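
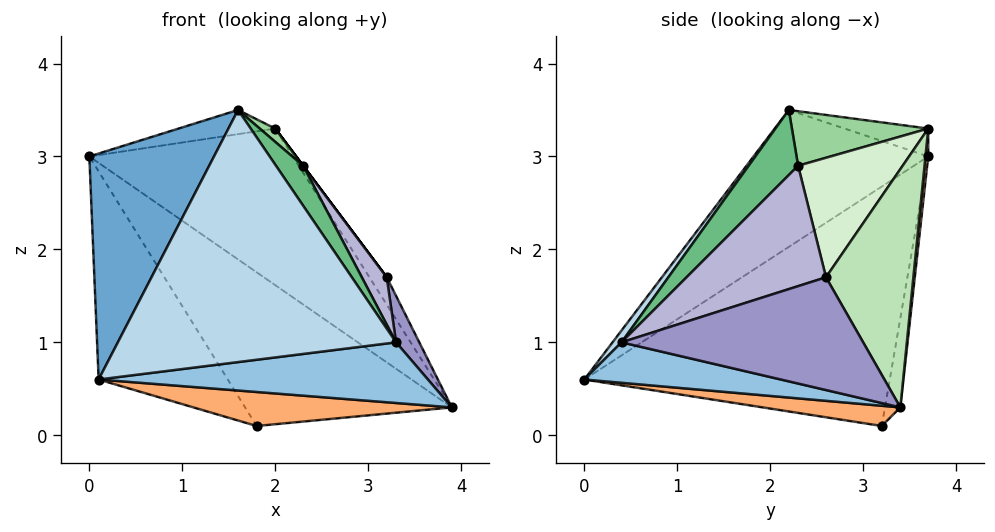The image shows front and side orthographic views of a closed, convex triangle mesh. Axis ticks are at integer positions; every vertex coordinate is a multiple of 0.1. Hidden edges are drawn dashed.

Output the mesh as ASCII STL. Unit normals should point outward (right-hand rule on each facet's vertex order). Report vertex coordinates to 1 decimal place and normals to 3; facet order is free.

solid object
 facet normal -0.617 -0.440 0.653
  outer loop
   vertex 1.6 2.2 3.5
   vertex 0.0 3.7 3.0
   vertex 0.1 0.0 0.6
  endloop
 endfacet
 facet normal 0.151 -0.253 -0.956
  outer loop
   vertex 3.3 0.4 1.0
   vertex 0.1 0.0 0.6
   vertex 3.9 3.4 0.3
  endloop
 endfacet
 facet normal 0.026 -0.803 0.596
  outer loop
   vertex 3.3 0.4 1.0
   vertex 1.6 2.2 3.5
   vertex 0.1 0.0 0.6
  endloop
 endfacet
 facet normal -0.073 0.974 -0.213
  outer loop
   vertex 1.8 3.2 0.1
   vertex 0.0 3.7 3.0
   vertex 3.9 3.4 0.3
  endloop
 endfacet
 facet normal -0.776 0.328 -0.538
  outer loop
   vertex 1.8 3.2 0.1
   vertex 0.1 0.0 0.6
   vertex 0.0 3.7 3.0
  endloop
 endfacet
 facet normal 0.113 -0.212 -0.971
  outer loop
   vertex 1.8 3.2 0.1
   vertex 3.9 3.4 0.3
   vertex 0.1 0.0 0.6
  endloop
 endfacet
 facet normal 0.014 0.996 -0.091
  outer loop
   vertex 2.0 3.7 3.3
   vertex 3.9 3.4 0.3
   vertex 0.0 3.7 3.0
  endloop
 endfacet
 facet normal -0.146 0.169 0.975
  outer loop
   vertex 2.0 3.7 3.3
   vertex 0.0 3.7 3.0
   vertex 1.6 2.2 3.5
  endloop
 endfacet
 facet normal 0.638 -0.350 0.686
  outer loop
   vertex 2.3 2.3 2.9
   vertex 1.6 2.2 3.5
   vertex 3.3 0.4 1.0
  endloop
 endfacet
 facet normal 0.655 -0.074 0.752
  outer loop
   vertex 2.3 2.3 2.9
   vertex 2.0 3.7 3.3
   vertex 1.6 2.2 3.5
  endloop
 endfacet
 facet normal 0.840 0.167 0.516
  outer loop
   vertex 3.2 2.6 1.7
   vertex 3.9 3.4 0.3
   vertex 2.0 3.7 3.3
  endloop
 endfacet
 facet normal 0.800 0.000 0.600
  outer loop
   vertex 3.2 2.6 1.7
   vertex 2.0 3.7 3.3
   vertex 2.3 2.3 2.9
  endloop
 endfacet
 facet normal 0.910 -0.088 0.405
  outer loop
   vertex 3.2 2.6 1.7
   vertex 3.3 0.4 1.0
   vertex 3.9 3.4 0.3
  endloop
 endfacet
 facet normal 0.809 -0.145 0.570
  outer loop
   vertex 3.2 2.6 1.7
   vertex 2.3 2.3 2.9
   vertex 3.3 0.4 1.0
  endloop
 endfacet
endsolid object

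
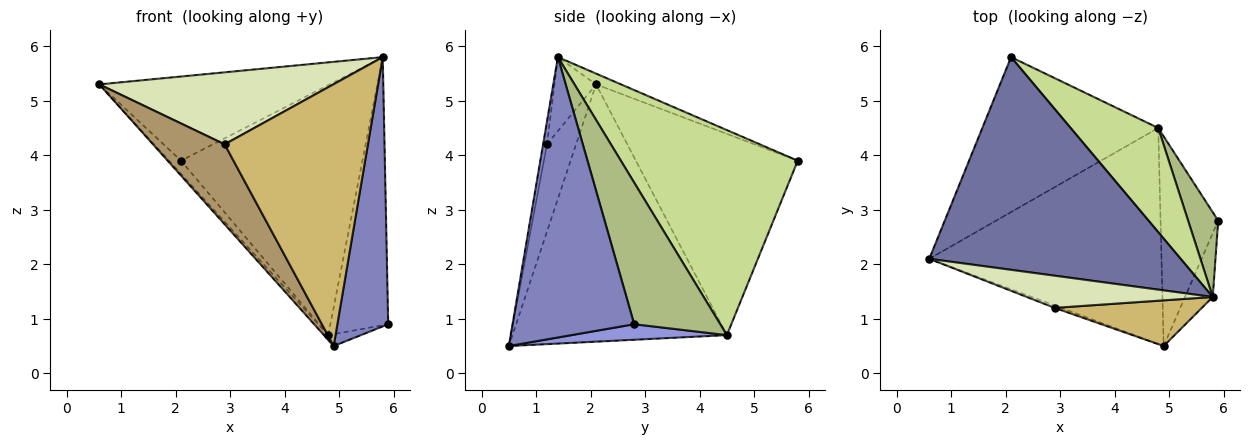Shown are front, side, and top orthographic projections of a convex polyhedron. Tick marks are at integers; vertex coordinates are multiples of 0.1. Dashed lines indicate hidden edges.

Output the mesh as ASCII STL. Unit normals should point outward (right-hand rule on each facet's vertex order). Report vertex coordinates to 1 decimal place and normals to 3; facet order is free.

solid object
 facet normal -0.040 0.368 0.929
  outer loop
   vertex 5.8 1.4 5.8
   vertex 2.1 5.8 3.9
   vertex 0.6 2.1 5.3
  endloop
 endfacet
 facet normal 0.919 -0.384 -0.091
  outer loop
   vertex 4.9 0.5 0.5
   vertex 5.9 2.8 0.9
   vertex 5.8 1.4 5.8
  endloop
 endfacet
 facet normal 0.260 0.055 -0.964
  outer loop
   vertex 4.8 4.5 0.7
   vertex 5.9 2.8 0.9
   vertex 4.9 0.5 0.5
  endloop
 endfacet
 facet normal -0.752 0.056 -0.657
  outer loop
   vertex 4.8 4.5 0.7
   vertex 0.6 2.1 5.3
   vertex 2.1 5.8 3.9
  endloop
 endfacet
 facet normal -0.742 0.015 -0.670
  outer loop
   vertex 4.8 4.5 0.7
   vertex 4.9 0.5 0.5
   vertex 0.6 2.1 5.3
  endloop
 endfacet
 facet normal 0.817 0.549 0.174
  outer loop
   vertex 4.8 4.5 0.7
   vertex 5.8 1.4 5.8
   vertex 5.9 2.8 0.9
  endloop
 endfacet
 facet normal 0.669 0.686 0.286
  outer loop
   vertex 4.8 4.5 0.7
   vertex 2.1 5.8 3.9
   vertex 5.8 1.4 5.8
  endloop
 endfacet
 facet normal -0.160 -0.901 0.403
  outer loop
   vertex 2.9 1.2 4.2
   vertex 5.8 1.4 5.8
   vertex 0.6 2.1 5.3
  endloop
 endfacet
 facet normal -0.376 -0.926 -0.028
  outer loop
   vertex 2.9 1.2 4.2
   vertex 0.6 2.1 5.3
   vertex 4.9 0.5 0.5
  endloop
 endfacet
 facet normal -0.027 -0.985 0.172
  outer loop
   vertex 2.9 1.2 4.2
   vertex 4.9 0.5 0.5
   vertex 5.8 1.4 5.8
  endloop
 endfacet
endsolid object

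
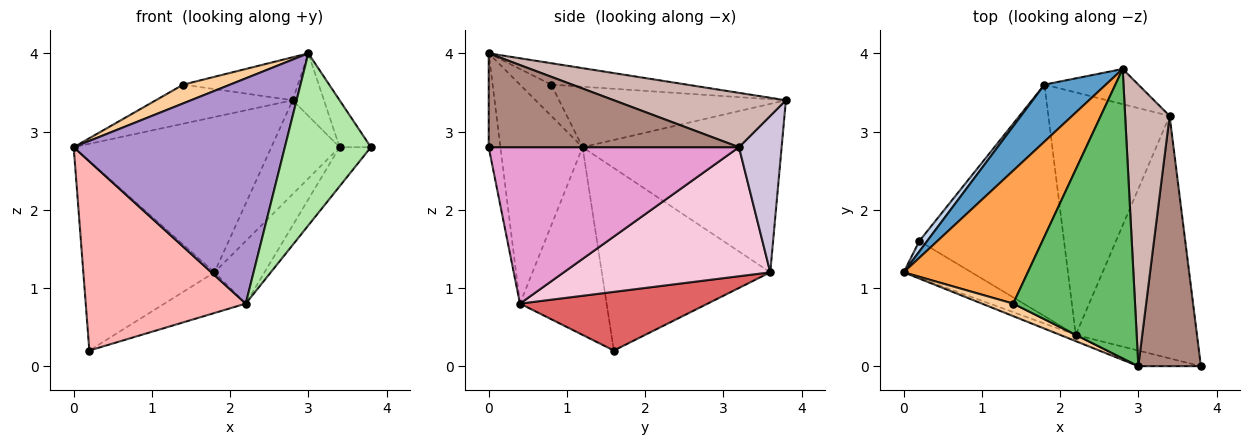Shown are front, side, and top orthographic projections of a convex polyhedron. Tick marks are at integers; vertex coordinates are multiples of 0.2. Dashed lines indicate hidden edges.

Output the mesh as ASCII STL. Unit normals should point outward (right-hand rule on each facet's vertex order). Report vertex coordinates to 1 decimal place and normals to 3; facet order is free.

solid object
 facet normal -0.687 0.682 0.250
  outer loop
   vertex 1.8 3.6 1.2
   vertex 0.0 1.2 2.8
   vertex 2.8 3.8 3.4
  endloop
 endfacet
 facet normal -0.789 0.614 0.034
  outer loop
   vertex 1.8 3.6 1.2
   vertex 0.2 1.6 0.2
   vertex 0.0 1.2 2.8
  endloop
 endfacet
 facet normal -0.424 0.256 0.869
  outer loop
   vertex 1.4 0.8 3.6
   vertex 2.8 3.8 3.4
   vertex 0.0 1.2 2.8
  endloop
 endfacet
 facet normal -0.485 -0.728 0.485
  outer loop
   vertex 1.4 0.8 3.6
   vertex 0.0 1.2 2.8
   vertex 3.0 0.0 4.0
  endloop
 endfacet
 facet normal -0.171 0.145 0.975
  outer loop
   vertex 1.4 0.8 3.6
   vertex 3.0 0.0 4.0
   vertex 2.8 3.8 3.4
  endloop
 endfacet
 facet normal -0.135 -0.987 -0.090
  outer loop
   vertex 2.2 0.4 0.8
   vertex 3.8 0.0 2.8
   vertex 3.0 0.0 4.0
  endloop
 endfacet
 facet normal 0.371 0.161 -0.915
  outer loop
   vertex 2.2 0.4 0.8
   vertex 0.2 1.6 0.2
   vertex 1.8 3.6 1.2
  endloop
 endfacet
 facet normal -0.469 -0.867 -0.169
  outer loop
   vertex 2.2 0.4 0.8
   vertex 0.0 1.2 2.8
   vertex 0.2 1.6 0.2
  endloop
 endfacet
 facet normal -0.362 -0.932 -0.026
  outer loop
   vertex 2.2 0.4 0.8
   vertex 3.0 0.0 4.0
   vertex 0.0 1.2 2.8
  endloop
 endfacet
 facet normal 0.505 0.808 -0.303
  outer loop
   vertex 3.4 3.2 2.8
   vertex 1.8 3.6 1.2
   vertex 2.8 3.8 3.4
  endloop
 endfacet
 facet normal 0.828 0.103 0.552
  outer loop
   vertex 3.4 3.2 2.8
   vertex 3.0 0.0 4.0
   vertex 3.8 0.0 2.8
  endloop
 endfacet
 facet normal 0.766 0.139 0.627
  outer loop
   vertex 3.4 3.2 2.8
   vertex 2.8 3.8 3.4
   vertex 3.0 0.0 4.0
  endloop
 endfacet
 facet normal 0.787 0.098 -0.610
  outer loop
   vertex 3.4 3.2 2.8
   vertex 3.8 0.0 2.8
   vertex 2.2 0.4 0.8
  endloop
 endfacet
 facet normal 0.718 0.174 -0.674
  outer loop
   vertex 3.4 3.2 2.8
   vertex 2.2 0.4 0.8
   vertex 1.8 3.6 1.2
  endloop
 endfacet
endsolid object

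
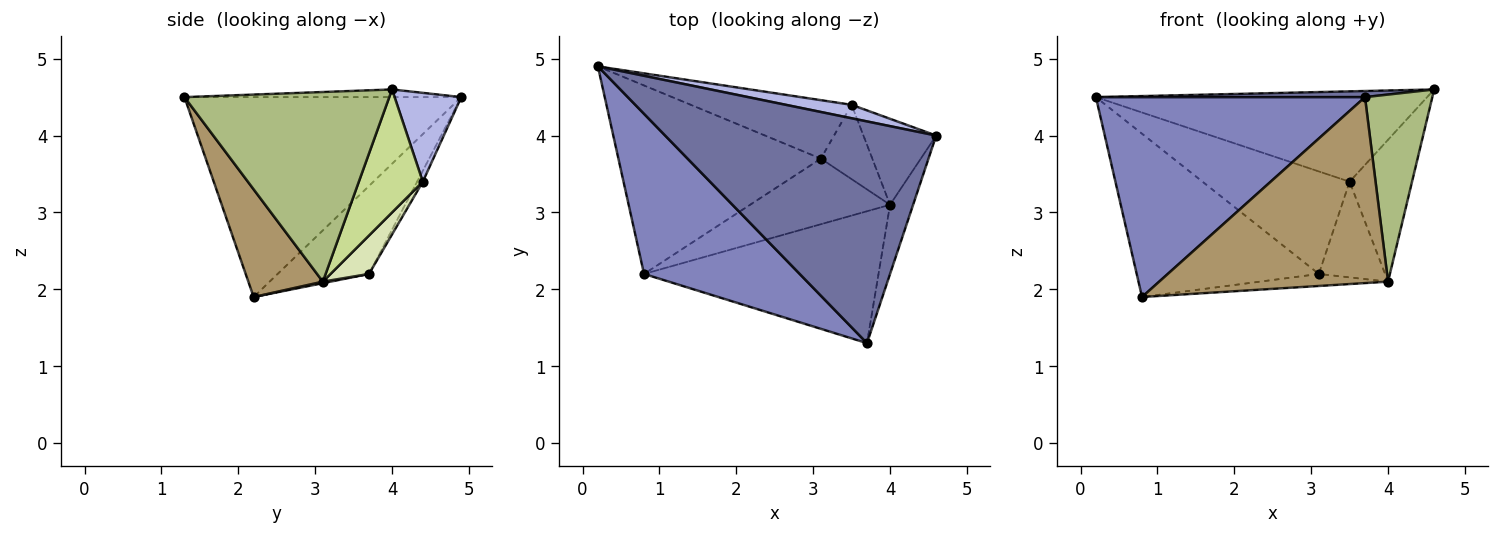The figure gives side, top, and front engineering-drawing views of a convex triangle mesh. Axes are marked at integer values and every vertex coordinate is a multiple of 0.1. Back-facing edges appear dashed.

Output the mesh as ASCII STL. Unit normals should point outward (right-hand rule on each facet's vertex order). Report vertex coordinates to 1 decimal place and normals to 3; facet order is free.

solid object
 facet normal -0.028 -0.028 0.999
  outer loop
   vertex 3.7 1.3 4.5
   vertex 4.6 4.0 4.6
   vertex 0.2 4.9 4.5
  endloop
 endfacet
 facet normal -0.626 -0.609 0.488
  outer loop
   vertex 0.8 2.2 1.9
   vertex 3.7 1.3 4.5
   vertex 0.2 4.9 4.5
  endloop
 endfacet
 facet normal -0.312 0.622 -0.718
  outer loop
   vertex 3.1 3.7 2.2
   vertex 0.8 2.2 1.9
   vertex 0.2 4.9 4.5
  endloop
 endfacet
 facet normal 0.195 0.970 0.144
  outer loop
   vertex 3.5 4.4 3.4
   vertex 0.2 4.9 4.5
   vertex 4.6 4.0 4.6
  endloop
 endfacet
 facet normal -0.034 0.868 -0.495
  outer loop
   vertex 3.5 4.4 3.4
   vertex 3.1 3.7 2.2
   vertex 0.2 4.9 4.5
  endloop
 endfacet
 facet normal 0.944 -0.310 -0.115
  outer loop
   vertex 4.0 3.1 2.1
   vertex 4.6 4.0 4.6
   vertex 3.7 1.3 4.5
  endloop
 endfacet
 facet normal 0.659 0.643 -0.390
  outer loop
   vertex 4.0 3.1 2.1
   vertex 3.5 4.4 3.4
   vertex 4.6 4.0 4.6
  endloop
 endfacet
 facet normal 0.417 0.718 -0.558
  outer loop
   vertex 4.0 3.1 2.1
   vertex 3.1 3.7 2.2
   vertex 3.5 4.4 3.4
  endloop
 endfacet
 facet normal 0.257 -0.788 -0.559
  outer loop
   vertex 4.0 3.1 2.1
   vertex 3.7 1.3 4.5
   vertex 0.8 2.2 1.9
  endloop
 endfacet
 facet normal 0.011 0.180 -0.984
  outer loop
   vertex 4.0 3.1 2.1
   vertex 0.8 2.2 1.9
   vertex 3.1 3.7 2.2
  endloop
 endfacet
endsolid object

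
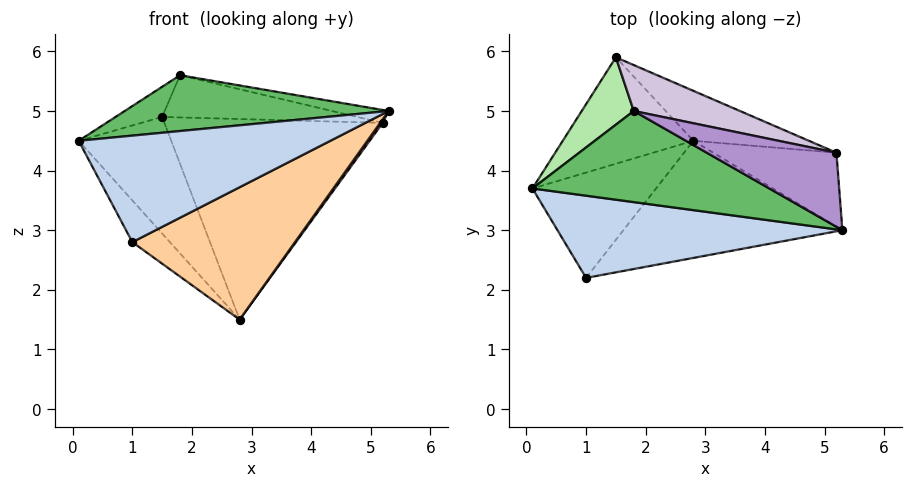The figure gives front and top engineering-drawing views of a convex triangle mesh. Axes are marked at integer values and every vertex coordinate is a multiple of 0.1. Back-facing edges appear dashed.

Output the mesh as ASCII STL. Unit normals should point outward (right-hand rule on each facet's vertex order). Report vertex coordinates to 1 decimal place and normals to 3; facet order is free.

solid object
 facet normal -0.695 0.531 -0.484
  outer loop
   vertex 2.8 4.5 1.5
   vertex 0.1 3.7 4.5
   vertex 1.5 5.9 4.9
  endloop
 endfacet
 facet normal -0.163 -0.781 0.603
  outer loop
   vertex 1.0 2.2 2.8
   vertex 5.3 3.0 5.0
   vertex 0.1 3.7 4.5
  endloop
 endfacet
 facet normal -0.752 0.243 -0.612
  outer loop
   vertex 1.0 2.2 2.8
   vertex 0.1 3.7 4.5
   vertex 2.8 4.5 1.5
  endloop
 endfacet
 facet normal 0.432 -0.676 -0.598
  outer loop
   vertex 1.0 2.2 2.8
   vertex 2.8 4.5 1.5
   vertex 5.3 3.0 5.0
  endloop
 endfacet
 facet normal -0.151 -0.516 0.843
  outer loop
   vertex 1.8 5.0 5.6
   vertex 0.1 3.7 4.5
   vertex 5.3 3.0 5.0
  endloop
 endfacet
 facet normal -0.670 0.303 0.677
  outer loop
   vertex 1.8 5.0 5.6
   vertex 1.5 5.9 4.9
   vertex 0.1 3.7 4.5
  endloop
 endfacet
 facet normal 0.808 -0.029 -0.589
  outer loop
   vertex 5.2 4.3 4.8
   vertex 5.3 3.0 5.0
   vertex 2.8 4.5 1.5
  endloop
 endfacet
 facet normal 0.382 0.897 -0.223
  outer loop
   vertex 5.2 4.3 4.8
   vertex 2.8 4.5 1.5
   vertex 1.5 5.9 4.9
  endloop
 endfacet
 facet normal 0.258 0.166 0.952
  outer loop
   vertex 5.2 4.3 4.8
   vertex 1.8 5.0 5.6
   vertex 5.3 3.0 5.0
  endloop
 endfacet
 facet normal 0.298 0.646 0.703
  outer loop
   vertex 5.2 4.3 4.8
   vertex 1.5 5.9 4.9
   vertex 1.8 5.0 5.6
  endloop
 endfacet
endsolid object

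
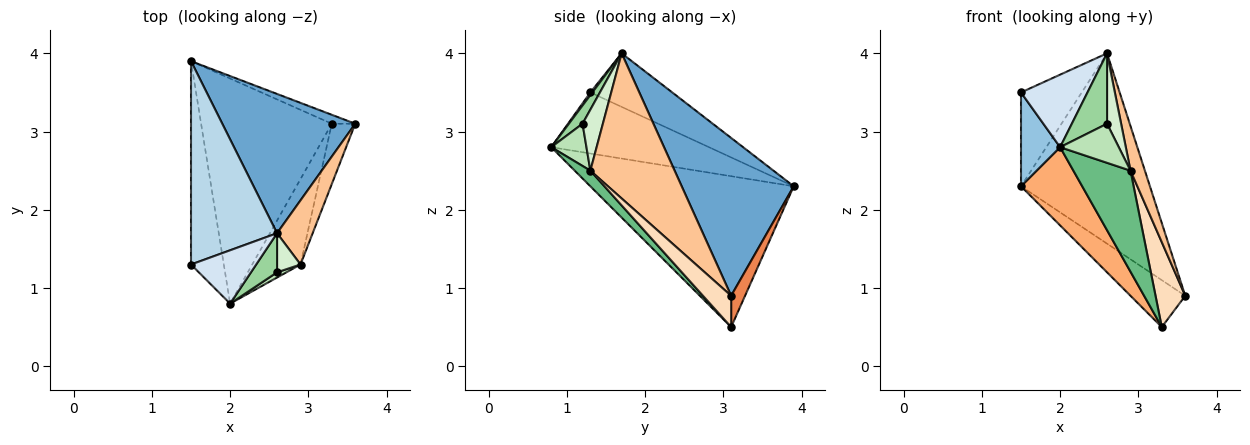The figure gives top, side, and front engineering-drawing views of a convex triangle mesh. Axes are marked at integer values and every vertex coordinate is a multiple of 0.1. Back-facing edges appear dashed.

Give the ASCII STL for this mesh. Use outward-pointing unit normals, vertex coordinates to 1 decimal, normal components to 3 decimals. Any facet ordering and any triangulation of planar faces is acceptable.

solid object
 facet normal 0.574 0.661 0.484
  outer loop
   vertex 2.6 1.7 4.0
   vertex 3.6 3.1 0.9
   vertex 1.5 3.9 2.3
  endloop
 endfacet
 facet normal -0.861 -0.213 -0.462
  outer loop
   vertex 1.5 1.3 3.5
   vertex 1.5 3.9 2.3
   vertex 2.0 0.8 2.8
  endloop
 endfacet
 facet normal -0.492 0.365 0.790
  outer loop
   vertex 1.5 1.3 3.5
   vertex 2.6 1.7 4.0
   vertex 1.5 3.9 2.3
  endloop
 endfacet
 facet normal 0.024 -0.805 0.592
  outer loop
   vertex 1.5 1.3 3.5
   vertex 2.0 0.8 2.8
   vertex 2.6 1.7 4.0
  endloop
 endfacet
 facet normal 0.242 0.953 -0.182
  outer loop
   vertex 3.3 3.1 0.5
   vertex 1.5 3.9 2.3
   vertex 3.6 3.1 0.9
  endloop
 endfacet
 facet normal -0.737 -0.222 -0.638
  outer loop
   vertex 3.3 3.1 0.5
   vertex 2.0 0.8 2.8
   vertex 1.5 3.9 2.3
  endloop
 endfacet
 facet normal 0.958 -0.164 0.235
  outer loop
   vertex 2.9 1.3 2.5
   vertex 3.6 3.1 0.9
   vertex 2.6 1.7 4.0
  endloop
 endfacet
 facet normal 0.611 -0.645 -0.458
  outer loop
   vertex 2.9 1.3 2.5
   vertex 3.3 3.1 0.5
   vertex 3.6 3.1 0.9
  endloop
 endfacet
 facet normal 0.205 -0.748 -0.632
  outer loop
   vertex 2.9 1.3 2.5
   vertex 2.0 0.8 2.8
   vertex 3.3 3.1 0.5
  endloop
 endfacet
 facet normal 0.322 -0.828 0.460
  outer loop
   vertex 2.6 1.2 3.1
   vertex 2.6 1.7 4.0
   vertex 2.0 0.8 2.8
  endloop
 endfacet
 facet normal 0.511 -0.852 0.114
  outer loop
   vertex 2.6 1.2 3.1
   vertex 2.0 0.8 2.8
   vertex 2.9 1.3 2.5
  endloop
 endfacet
 facet normal 0.784 -0.543 0.302
  outer loop
   vertex 2.6 1.2 3.1
   vertex 2.9 1.3 2.5
   vertex 2.6 1.7 4.0
  endloop
 endfacet
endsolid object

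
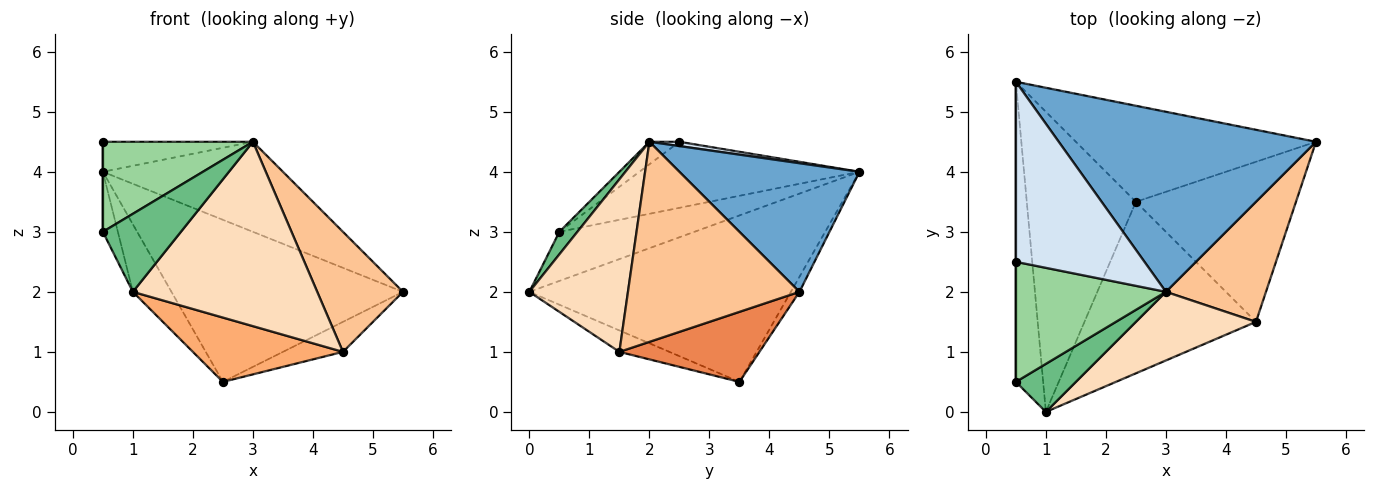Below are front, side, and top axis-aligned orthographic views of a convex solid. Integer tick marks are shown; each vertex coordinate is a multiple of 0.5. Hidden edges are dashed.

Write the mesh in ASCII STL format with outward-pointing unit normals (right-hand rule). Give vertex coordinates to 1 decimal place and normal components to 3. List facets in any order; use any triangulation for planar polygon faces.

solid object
 facet normal 0.408 0.408 0.816
  outer loop
   vertex 3.0 2.0 4.5
   vertex 5.5 4.5 2.0
   vertex 0.5 5.5 4.0
  endloop
 endfacet
 facet normal -0.032 0.860 -0.510
  outer loop
   vertex 2.5 3.5 0.5
   vertex 0.5 5.5 4.0
   vertex 5.5 4.5 2.0
  endloop
 endfacet
 facet normal -0.830 0.122 -0.544
  outer loop
   vertex 2.5 3.5 0.5
   vertex 1.0 0.0 2.0
   vertex 0.5 5.5 4.0
  endloop
 endfacet
 facet normal 0.033 0.164 0.986
  outer loop
   vertex 0.5 2.5 4.5
   vertex 3.0 2.0 4.5
   vertex 0.5 5.5 4.0
  endloop
 endfacet
 facet normal 0.395 0.169 -0.903
  outer loop
   vertex 4.5 1.5 1.0
   vertex 2.5 3.5 0.5
   vertex 5.5 4.5 2.0
  endloop
 endfacet
 facet normal -0.116 -0.349 -0.930
  outer loop
   vertex 4.5 1.5 1.0
   vertex 1.0 0.0 2.0
   vertex 2.5 3.5 0.5
  endloop
 endfacet
 facet normal 0.816 -0.408 0.408
  outer loop
   vertex 4.5 1.5 1.0
   vertex 5.5 4.5 2.0
   vertex 3.0 2.0 4.5
  endloop
 endfacet
 facet normal 0.448 -0.838 0.312
  outer loop
   vertex 4.5 1.5 1.0
   vertex 3.0 2.0 4.5
   vertex 1.0 0.0 2.0
  endloop
 endfacet
 facet normal 0.193 -0.836 0.514
  outer loop
   vertex 0.5 0.5 3.0
   vertex 1.0 0.0 2.0
   vertex 3.0 2.0 4.5
  endloop
 endfacet
 facet normal -0.119 -0.596 0.794
  outer loop
   vertex 0.5 0.5 3.0
   vertex 3.0 2.0 4.5
   vertex 0.5 2.5 4.5
  endloop
 endfacet
 facet normal -0.870 0.097 -0.483
  outer loop
   vertex 0.5 0.5 3.0
   vertex 0.5 5.5 4.0
   vertex 1.0 0.0 2.0
  endloop
 endfacet
 facet normal -1.000 0.000 0.000
  outer loop
   vertex 0.5 0.5 3.0
   vertex 0.5 2.5 4.5
   vertex 0.5 5.5 4.0
  endloop
 endfacet
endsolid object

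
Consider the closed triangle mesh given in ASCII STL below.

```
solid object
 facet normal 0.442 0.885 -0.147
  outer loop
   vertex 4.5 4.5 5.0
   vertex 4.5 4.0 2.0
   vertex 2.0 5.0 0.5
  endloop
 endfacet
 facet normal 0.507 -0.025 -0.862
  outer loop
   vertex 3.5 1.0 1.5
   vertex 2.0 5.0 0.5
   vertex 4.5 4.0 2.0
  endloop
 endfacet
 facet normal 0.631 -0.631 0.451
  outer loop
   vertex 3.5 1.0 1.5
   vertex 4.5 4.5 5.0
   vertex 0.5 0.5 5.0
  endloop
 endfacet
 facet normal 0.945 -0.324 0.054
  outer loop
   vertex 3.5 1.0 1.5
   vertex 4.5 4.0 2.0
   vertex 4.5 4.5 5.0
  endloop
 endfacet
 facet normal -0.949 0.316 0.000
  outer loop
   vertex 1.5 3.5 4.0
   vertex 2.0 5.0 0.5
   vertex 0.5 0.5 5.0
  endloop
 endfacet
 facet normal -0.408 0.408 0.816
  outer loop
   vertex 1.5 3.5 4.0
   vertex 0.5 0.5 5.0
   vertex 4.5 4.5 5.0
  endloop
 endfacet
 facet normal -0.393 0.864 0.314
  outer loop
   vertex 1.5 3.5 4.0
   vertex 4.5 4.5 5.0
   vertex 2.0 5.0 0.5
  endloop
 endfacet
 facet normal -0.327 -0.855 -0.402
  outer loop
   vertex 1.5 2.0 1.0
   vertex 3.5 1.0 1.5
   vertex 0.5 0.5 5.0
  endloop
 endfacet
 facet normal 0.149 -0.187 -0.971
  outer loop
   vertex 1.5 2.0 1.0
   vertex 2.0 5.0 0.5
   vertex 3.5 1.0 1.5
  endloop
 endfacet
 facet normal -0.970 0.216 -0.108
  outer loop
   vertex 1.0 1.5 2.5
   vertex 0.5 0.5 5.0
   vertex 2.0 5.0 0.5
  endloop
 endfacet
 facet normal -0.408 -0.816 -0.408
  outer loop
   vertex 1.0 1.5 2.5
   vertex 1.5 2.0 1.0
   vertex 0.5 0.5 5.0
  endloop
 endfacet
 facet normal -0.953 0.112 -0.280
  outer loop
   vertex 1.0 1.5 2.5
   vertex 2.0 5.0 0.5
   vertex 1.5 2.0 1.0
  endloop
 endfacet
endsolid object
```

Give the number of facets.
12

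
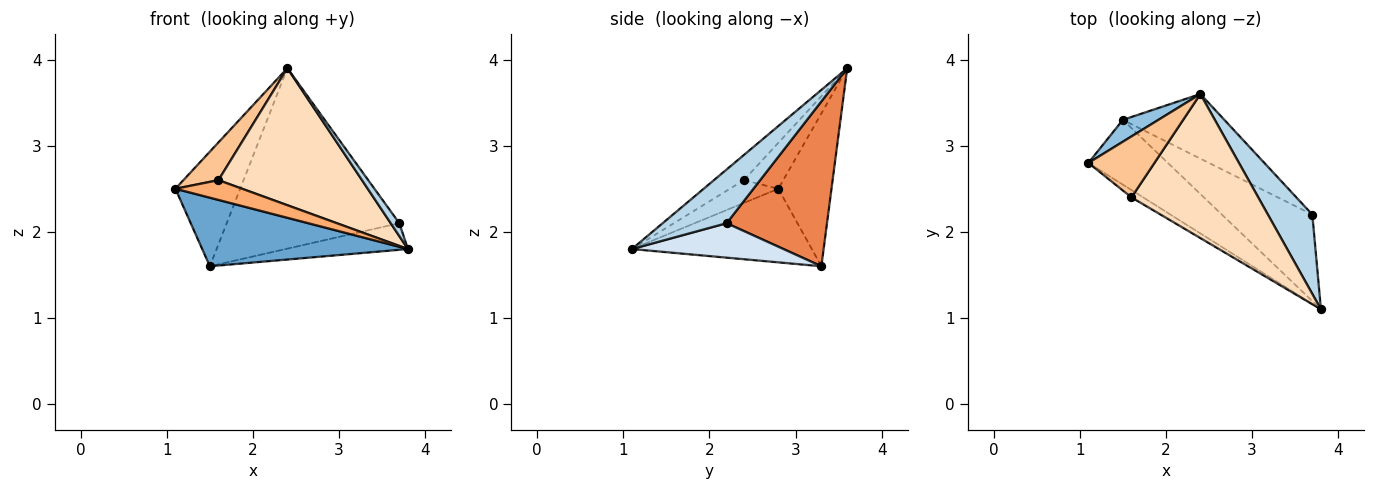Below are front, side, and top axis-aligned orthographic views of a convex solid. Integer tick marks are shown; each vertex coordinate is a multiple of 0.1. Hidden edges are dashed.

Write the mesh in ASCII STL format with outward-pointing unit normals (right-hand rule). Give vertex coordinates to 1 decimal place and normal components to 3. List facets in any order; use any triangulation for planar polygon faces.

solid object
 facet normal -0.537 -0.614 -0.579
  outer loop
   vertex 1.5 3.3 1.6
   vertex 3.8 1.1 1.8
   vertex 1.1 2.8 2.5
  endloop
 endfacet
 facet normal -0.628 0.765 0.146
  outer loop
   vertex 1.5 3.3 1.6
   vertex 1.1 2.8 2.5
   vertex 2.4 3.6 3.9
  endloop
 endfacet
 facet normal 0.767 -0.103 0.634
  outer loop
   vertex 3.7 2.2 2.1
   vertex 2.4 3.6 3.9
   vertex 3.8 1.1 1.8
  endloop
 endfacet
 facet normal 0.342 0.276 -0.898
  outer loop
   vertex 3.7 2.2 2.1
   vertex 3.8 1.1 1.8
   vertex 1.5 3.3 1.6
  endloop
 endfacet
 facet normal 0.480 0.826 -0.296
  outer loop
   vertex 3.7 2.2 2.1
   vertex 1.5 3.3 1.6
   vertex 2.4 3.6 3.9
  endloop
 endfacet
 facet normal -0.563 -0.775 -0.288
  outer loop
   vertex 1.6 2.4 2.6
   vertex 1.1 2.8 2.5
   vertex 3.8 1.1 1.8
  endloop
 endfacet
 facet normal -0.509 -0.453 0.732
  outer loop
   vertex 1.6 2.4 2.6
   vertex 2.4 3.6 3.9
   vertex 1.1 2.8 2.5
  endloop
 endfacet
 facet normal -0.142 -0.682 0.717
  outer loop
   vertex 1.6 2.4 2.6
   vertex 3.8 1.1 1.8
   vertex 2.4 3.6 3.9
  endloop
 endfacet
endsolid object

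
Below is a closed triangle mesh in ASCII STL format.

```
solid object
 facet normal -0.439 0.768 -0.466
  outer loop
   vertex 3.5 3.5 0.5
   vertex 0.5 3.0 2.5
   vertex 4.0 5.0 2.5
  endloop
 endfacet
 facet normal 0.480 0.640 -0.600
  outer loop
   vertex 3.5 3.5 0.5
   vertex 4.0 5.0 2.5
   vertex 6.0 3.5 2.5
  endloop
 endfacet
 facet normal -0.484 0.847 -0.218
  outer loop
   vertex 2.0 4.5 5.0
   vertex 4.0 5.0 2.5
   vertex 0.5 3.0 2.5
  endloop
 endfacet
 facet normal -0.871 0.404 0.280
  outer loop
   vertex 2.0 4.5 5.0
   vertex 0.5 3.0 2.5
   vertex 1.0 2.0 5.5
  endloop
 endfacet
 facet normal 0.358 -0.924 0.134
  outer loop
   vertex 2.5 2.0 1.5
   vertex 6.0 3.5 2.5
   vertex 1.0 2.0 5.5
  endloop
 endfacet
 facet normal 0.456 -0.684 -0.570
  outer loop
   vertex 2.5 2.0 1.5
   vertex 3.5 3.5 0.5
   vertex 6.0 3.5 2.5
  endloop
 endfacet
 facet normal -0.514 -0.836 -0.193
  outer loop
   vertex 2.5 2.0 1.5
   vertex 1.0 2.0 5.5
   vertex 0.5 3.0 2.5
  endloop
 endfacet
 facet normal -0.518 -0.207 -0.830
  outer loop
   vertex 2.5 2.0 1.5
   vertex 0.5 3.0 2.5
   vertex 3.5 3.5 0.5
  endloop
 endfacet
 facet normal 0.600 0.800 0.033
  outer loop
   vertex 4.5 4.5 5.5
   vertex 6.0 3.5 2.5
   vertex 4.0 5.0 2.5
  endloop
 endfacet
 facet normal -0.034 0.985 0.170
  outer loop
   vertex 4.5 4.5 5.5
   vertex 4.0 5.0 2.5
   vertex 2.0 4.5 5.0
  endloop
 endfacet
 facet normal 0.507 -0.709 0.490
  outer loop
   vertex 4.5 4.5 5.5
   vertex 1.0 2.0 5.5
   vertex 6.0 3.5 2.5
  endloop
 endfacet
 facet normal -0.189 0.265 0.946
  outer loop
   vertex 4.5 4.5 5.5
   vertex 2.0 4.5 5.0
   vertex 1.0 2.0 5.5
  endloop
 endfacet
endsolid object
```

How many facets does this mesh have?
12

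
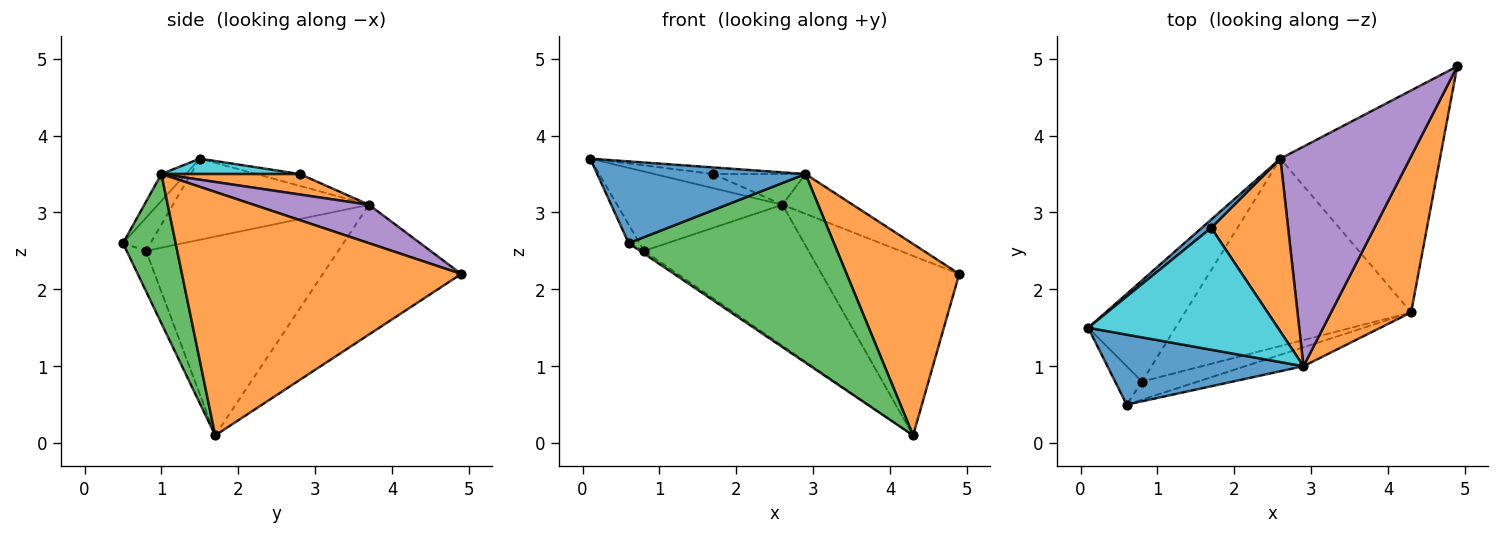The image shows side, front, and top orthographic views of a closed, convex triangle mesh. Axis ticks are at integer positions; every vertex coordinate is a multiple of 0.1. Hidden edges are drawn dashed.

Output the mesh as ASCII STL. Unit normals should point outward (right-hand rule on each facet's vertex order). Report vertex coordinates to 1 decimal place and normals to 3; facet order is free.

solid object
 facet normal -0.089 -0.757 0.648
  outer loop
   vertex 2.9 1.0 3.5
   vertex 0.1 1.5 3.7
   vertex 0.6 0.5 2.6
  endloop
 endfacet
 facet normal 0.887 -0.358 0.292
  outer loop
   vertex 2.9 1.0 3.5
   vertex 4.3 1.7 0.1
   vertex 4.9 4.9 2.2
  endloop
 endfacet
 facet normal 0.247 -0.964 -0.097
  outer loop
   vertex 2.9 1.0 3.5
   vertex 0.6 0.5 2.6
   vertex 4.3 1.7 0.1
  endloop
 endfacet
 facet normal -0.534 0.531 -0.657
  outer loop
   vertex 2.6 3.7 3.1
   vertex 4.9 4.9 2.2
   vertex 4.3 1.7 0.1
  endloop
 endfacet
 facet normal 0.280 0.171 0.945
  outer loop
   vertex 2.6 3.7 3.1
   vertex 2.9 1.0 3.5
   vertex 4.9 4.9 2.2
  endloop
 endfacet
 facet normal -0.741 0.293 -0.604
  outer loop
   vertex 0.8 0.8 2.5
   vertex 0.6 0.5 2.6
   vertex 0.1 1.5 3.7
  endloop
 endfacet
 facet normal -0.582 0.120 -0.804
  outer loop
   vertex 0.8 0.8 2.5
   vertex 4.3 1.7 0.1
   vertex 0.6 0.5 2.6
  endloop
 endfacet
 facet normal -0.591 0.498 -0.635
  outer loop
   vertex 0.8 0.8 2.5
   vertex 0.1 1.5 3.7
   vertex 2.6 3.7 3.1
  endloop
 endfacet
 facet normal -0.575 0.492 -0.654
  outer loop
   vertex 0.8 0.8 2.5
   vertex 2.6 3.7 3.1
   vertex 4.3 1.7 0.1
  endloop
 endfacet
 facet normal 0.081 0.054 0.995
  outer loop
   vertex 1.7 2.8 3.5
   vertex 0.1 1.5 3.7
   vertex 2.9 1.0 3.5
  endloop
 endfacet
 facet normal -0.538 0.727 0.427
  outer loop
   vertex 1.7 2.8 3.5
   vertex 2.6 3.7 3.1
   vertex 0.1 1.5 3.7
  endloop
 endfacet
 facet normal 0.254 0.169 0.952
  outer loop
   vertex 1.7 2.8 3.5
   vertex 2.9 1.0 3.5
   vertex 2.6 3.7 3.1
  endloop
 endfacet
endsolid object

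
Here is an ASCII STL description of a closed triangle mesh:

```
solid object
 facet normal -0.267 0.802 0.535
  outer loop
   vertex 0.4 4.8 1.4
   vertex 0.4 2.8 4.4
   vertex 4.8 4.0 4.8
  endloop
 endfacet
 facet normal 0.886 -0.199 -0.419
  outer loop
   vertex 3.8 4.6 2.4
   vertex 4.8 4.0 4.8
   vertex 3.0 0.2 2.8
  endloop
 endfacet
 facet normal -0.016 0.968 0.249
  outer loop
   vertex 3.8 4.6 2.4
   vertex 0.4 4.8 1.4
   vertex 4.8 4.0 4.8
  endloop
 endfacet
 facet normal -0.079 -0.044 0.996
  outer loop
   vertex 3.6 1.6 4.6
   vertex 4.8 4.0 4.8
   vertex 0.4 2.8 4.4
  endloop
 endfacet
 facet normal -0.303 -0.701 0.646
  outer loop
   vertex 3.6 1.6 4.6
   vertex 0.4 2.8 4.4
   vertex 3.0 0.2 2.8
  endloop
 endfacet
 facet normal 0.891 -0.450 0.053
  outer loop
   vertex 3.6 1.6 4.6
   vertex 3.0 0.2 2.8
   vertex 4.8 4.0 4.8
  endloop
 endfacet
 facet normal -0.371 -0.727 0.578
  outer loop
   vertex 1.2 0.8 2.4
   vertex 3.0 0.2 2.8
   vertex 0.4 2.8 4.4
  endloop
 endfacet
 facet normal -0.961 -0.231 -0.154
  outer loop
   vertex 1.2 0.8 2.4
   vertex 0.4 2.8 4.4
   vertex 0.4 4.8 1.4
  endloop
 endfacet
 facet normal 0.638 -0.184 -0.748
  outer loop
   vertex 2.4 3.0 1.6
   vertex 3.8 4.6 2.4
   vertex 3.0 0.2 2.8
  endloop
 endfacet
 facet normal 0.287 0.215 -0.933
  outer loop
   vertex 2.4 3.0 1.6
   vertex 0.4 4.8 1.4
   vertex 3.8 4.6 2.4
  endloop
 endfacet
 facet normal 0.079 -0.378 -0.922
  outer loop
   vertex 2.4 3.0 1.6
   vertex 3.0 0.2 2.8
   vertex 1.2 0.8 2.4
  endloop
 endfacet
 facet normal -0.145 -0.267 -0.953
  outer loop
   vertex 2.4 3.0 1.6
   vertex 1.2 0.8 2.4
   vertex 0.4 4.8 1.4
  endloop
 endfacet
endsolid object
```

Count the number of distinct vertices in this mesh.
8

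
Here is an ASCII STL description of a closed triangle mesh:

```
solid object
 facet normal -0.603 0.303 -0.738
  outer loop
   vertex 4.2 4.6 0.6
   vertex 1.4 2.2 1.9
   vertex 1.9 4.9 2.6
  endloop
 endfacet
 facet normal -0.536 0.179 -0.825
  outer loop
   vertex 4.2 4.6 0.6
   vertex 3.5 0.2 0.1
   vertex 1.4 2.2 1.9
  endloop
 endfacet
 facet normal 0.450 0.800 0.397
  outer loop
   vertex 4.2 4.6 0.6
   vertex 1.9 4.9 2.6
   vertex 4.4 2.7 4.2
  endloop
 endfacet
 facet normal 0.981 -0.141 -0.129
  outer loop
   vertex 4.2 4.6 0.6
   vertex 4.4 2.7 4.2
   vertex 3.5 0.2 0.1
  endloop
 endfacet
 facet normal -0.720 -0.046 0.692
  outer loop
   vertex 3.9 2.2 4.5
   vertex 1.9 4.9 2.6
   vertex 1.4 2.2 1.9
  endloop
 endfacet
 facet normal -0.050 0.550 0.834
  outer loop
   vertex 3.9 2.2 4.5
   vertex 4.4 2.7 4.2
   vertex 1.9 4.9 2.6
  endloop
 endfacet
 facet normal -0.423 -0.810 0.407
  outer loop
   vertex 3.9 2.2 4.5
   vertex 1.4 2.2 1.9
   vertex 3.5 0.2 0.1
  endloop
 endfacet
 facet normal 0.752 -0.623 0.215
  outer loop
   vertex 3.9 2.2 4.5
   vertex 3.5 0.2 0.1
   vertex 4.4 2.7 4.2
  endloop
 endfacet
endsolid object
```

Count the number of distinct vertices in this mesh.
6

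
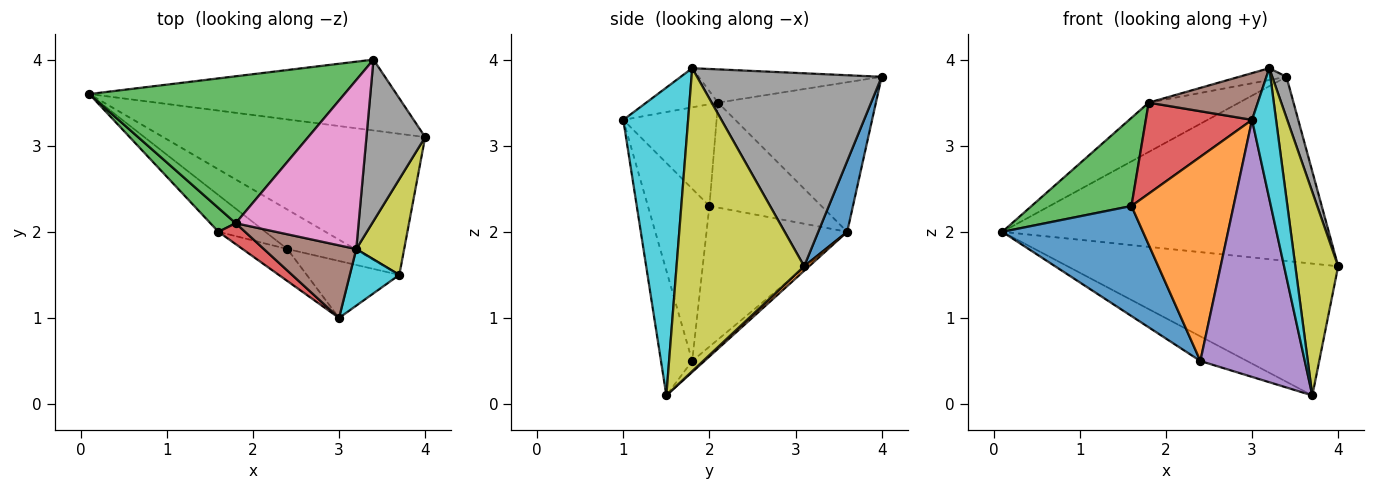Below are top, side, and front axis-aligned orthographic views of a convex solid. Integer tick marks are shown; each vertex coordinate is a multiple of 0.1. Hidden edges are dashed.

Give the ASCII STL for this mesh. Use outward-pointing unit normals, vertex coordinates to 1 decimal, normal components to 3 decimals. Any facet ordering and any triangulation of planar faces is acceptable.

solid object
 facet normal 0.083 0.930 -0.358
  outer loop
   vertex 3.4 4.0 3.8
   vertex 4.0 3.1 1.6
   vertex 0.1 3.6 2.0
  endloop
 endfacet
 facet normal 0.013 0.683 -0.731
  outer loop
   vertex 3.7 1.5 0.1
   vertex 0.1 3.6 2.0
   vertex 4.0 3.1 1.6
  endloop
 endfacet
 facet normal -0.486 0.278 0.829
  outer loop
   vertex 1.8 2.1 3.5
   vertex 3.4 4.0 3.8
   vertex 0.1 3.6 2.0
  endloop
 endfacet
 facet normal -0.137 0.525 -0.840
  outer loop
   vertex 2.4 1.8 0.5
   vertex 0.1 3.6 2.0
   vertex 3.7 1.5 0.1
  endloop
 endfacet
 facet normal -0.280 -0.937 -0.208
  outer loop
   vertex 2.4 1.8 0.5
   vertex 3.7 1.5 0.1
   vertex 3.0 1.0 3.3
  endloop
 endfacet
 facet normal -0.336 -0.510 0.792
  outer loop
   vertex 3.2 1.8 3.9
   vertex 1.8 2.1 3.5
   vertex 3.0 1.0 3.3
  endloop
 endfacet
 facet normal -0.261 0.067 0.963
  outer loop
   vertex 3.2 1.8 3.9
   vertex 3.4 4.0 3.8
   vertex 1.8 2.1 3.5
  endloop
 endfacet
 facet normal 0.954 -0.074 0.290
  outer loop
   vertex 3.2 1.8 3.9
   vertex 4.0 3.1 1.6
   vertex 3.4 4.0 3.8
  endloop
 endfacet
 facet normal 0.938 -0.315 0.148
  outer loop
   vertex 3.2 1.8 3.9
   vertex 3.7 1.5 0.1
   vertex 4.0 3.1 1.6
  endloop
 endfacet
 facet normal 0.927 -0.344 0.149
  outer loop
   vertex 3.2 1.8 3.9
   vertex 3.0 1.0 3.3
   vertex 3.7 1.5 0.1
  endloop
 endfacet
 facet normal -0.688 -0.688 -0.229
  outer loop
   vertex 1.6 2.0 2.3
   vertex 0.1 3.6 2.0
   vertex 2.4 1.8 0.5
  endloop
 endfacet
 facet normal -0.511 -0.849 -0.133
  outer loop
   vertex 1.6 2.0 2.3
   vertex 2.4 1.8 0.5
   vertex 3.0 1.0 3.3
  endloop
 endfacet
 facet normal -0.734 -0.655 0.177
  outer loop
   vertex 1.6 2.0 2.3
   vertex 1.8 2.1 3.5
   vertex 0.1 3.6 2.0
  endloop
 endfacet
 facet normal -0.650 -0.740 0.170
  outer loop
   vertex 1.6 2.0 2.3
   vertex 3.0 1.0 3.3
   vertex 1.8 2.1 3.5
  endloop
 endfacet
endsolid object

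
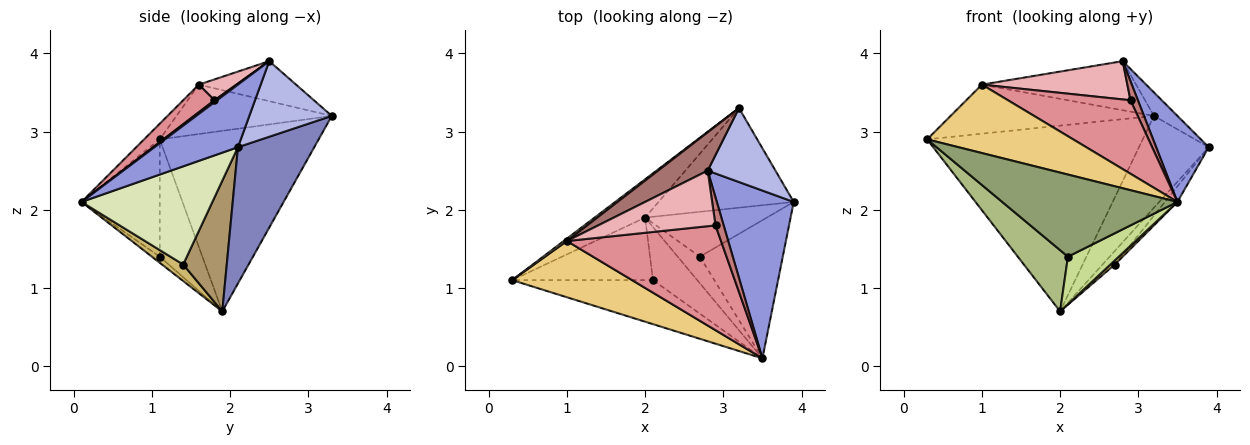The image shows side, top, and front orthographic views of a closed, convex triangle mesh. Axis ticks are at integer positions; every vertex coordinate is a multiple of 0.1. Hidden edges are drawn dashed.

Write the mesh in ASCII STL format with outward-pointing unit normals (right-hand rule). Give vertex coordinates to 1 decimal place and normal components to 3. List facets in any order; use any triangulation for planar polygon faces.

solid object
 facet normal -0.585 0.794 -0.164
  outer loop
   vertex 3.2 3.3 3.2
   vertex 2.0 1.9 0.7
   vertex 0.3 1.1 2.9
  endloop
 endfacet
 facet normal 0.596 0.544 -0.591
  outer loop
   vertex 3.2 3.3 3.2
   vertex 3.9 2.1 2.8
   vertex 2.0 1.9 0.7
  endloop
 endfacet
 facet normal 0.586 -0.370 0.721
  outer loop
   vertex 2.8 2.5 3.9
   vertex 3.5 0.1 2.1
   vertex 3.9 2.1 2.8
  endloop
 endfacet
 facet normal 0.728 0.207 0.653
  outer loop
   vertex 2.8 2.5 3.9
   vertex 3.9 2.1 2.8
   vertex 3.2 3.3 3.2
  endloop
 endfacet
 facet normal -0.366 -0.820 -0.439
  outer loop
   vertex 2.1 1.1 1.4
   vertex 3.5 0.1 2.1
   vertex 0.3 1.1 2.9
  endloop
 endfacet
 facet normal -0.512 -0.601 -0.614
  outer loop
   vertex 2.1 1.1 1.4
   vertex 0.3 1.1 2.9
   vertex 2.0 1.9 0.7
  endloop
 endfacet
 facet normal -0.102 -0.662 -0.742
  outer loop
   vertex 2.1 1.1 1.4
   vertex 2.0 1.9 0.7
   vertex 3.5 0.1 2.1
  endloop
 endfacet
 facet normal 0.762 0.073 -0.644
  outer loop
   vertex 2.7 1.4 1.3
   vertex 3.9 2.1 2.8
   vertex 3.5 0.1 2.1
  endloop
 endfacet
 facet normal 0.717 0.202 -0.668
  outer loop
   vertex 2.7 1.4 1.3
   vertex 2.0 1.9 0.7
   vertex 3.9 2.1 2.8
  endloop
 endfacet
 facet normal 0.593 -0.125 -0.796
  outer loop
   vertex 2.7 1.4 1.3
   vertex 3.5 0.1 2.1
   vertex 2.0 1.9 0.7
  endloop
 endfacet
 facet normal -0.083 -0.770 0.633
  outer loop
   vertex 1.0 1.6 3.6
   vertex 0.3 1.1 2.9
   vertex 3.5 0.1 2.1
  endloop
 endfacet
 facet normal -0.606 0.794 0.039
  outer loop
   vertex 1.0 1.6 3.6
   vertex 3.2 3.3 3.2
   vertex 0.3 1.1 2.9
  endloop
 endfacet
 facet normal -0.445 0.705 0.552
  outer loop
   vertex 1.0 1.6 3.6
   vertex 2.8 2.5 3.9
   vertex 3.2 3.3 3.2
  endloop
 endfacet
 facet normal 0.195 -0.552 0.811
  outer loop
   vertex 2.9 1.8 3.4
   vertex 3.5 0.1 2.1
   vertex 2.8 2.5 3.9
  endloop
 endfacet
 facet normal 0.145 -0.568 0.810
  outer loop
   vertex 2.9 1.8 3.4
   vertex 1.0 1.6 3.6
   vertex 3.5 0.1 2.1
  endloop
 endfacet
 facet normal 0.145 -0.561 0.815
  outer loop
   vertex 2.9 1.8 3.4
   vertex 2.8 2.5 3.9
   vertex 1.0 1.6 3.6
  endloop
 endfacet
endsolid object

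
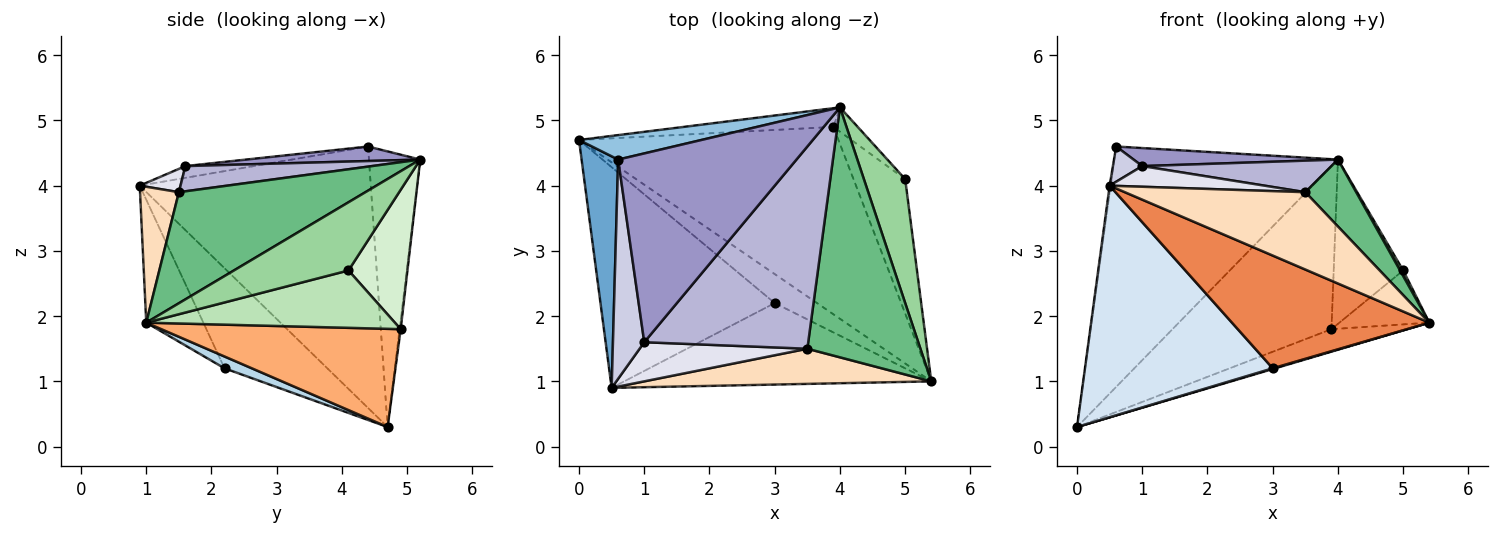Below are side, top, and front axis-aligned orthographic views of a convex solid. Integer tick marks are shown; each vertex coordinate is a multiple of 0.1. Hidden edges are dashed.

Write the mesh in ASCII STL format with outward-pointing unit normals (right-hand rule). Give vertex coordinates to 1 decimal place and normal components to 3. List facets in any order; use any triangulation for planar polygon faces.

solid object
 facet normal -0.990 0.005 0.139
  outer loop
   vertex 0.6 4.4 4.6
   vertex 0.0 4.7 0.3
   vertex 0.5 0.9 4.0
  endloop
 endfacet
 facet normal -0.222 0.970 0.099
  outer loop
   vertex 0.6 4.4 4.6
   vertex 4.0 5.2 4.4
   vertex 0.0 4.7 0.3
  endloop
 endfacet
 facet normal 0.269 -0.024 -0.963
  outer loop
   vertex 3.0 2.2 1.2
   vertex 0.0 4.7 0.3
   vertex 5.4 1.0 1.9
  endloop
 endfacet
 facet normal -0.368 -0.673 -0.641
  outer loop
   vertex 3.0 2.2 1.2
   vertex 0.5 0.9 4.0
   vertex 0.0 4.7 0.3
  endloop
 endfacet
 facet normal -0.228 -0.789 -0.570
  outer loop
   vertex 3.0 2.2 1.2
   vertex 5.4 1.0 1.9
   vertex 0.5 0.9 4.0
  endloop
 endfacet
 facet normal 0.352 0.111 -0.929
  outer loop
   vertex 3.9 4.9 1.8
   vertex 5.4 1.0 1.9
   vertex 0.0 4.7 0.3
  endloop
 endfacet
 facet normal -0.007 0.993 -0.114
  outer loop
   vertex 3.9 4.9 1.8
   vertex 0.0 4.7 0.3
   vertex 4.0 5.2 4.4
  endloop
 endfacet
 facet normal 0.192 -0.893 0.406
  outer loop
   vertex 3.5 1.5 3.9
   vertex 0.5 0.9 4.0
   vertex 5.4 1.0 1.9
  endloop
 endfacet
 facet normal 0.688 -0.188 0.701
  outer loop
   vertex 3.5 1.5 3.9
   vertex 5.4 1.0 1.9
   vertex 4.0 5.2 4.4
  endloop
 endfacet
 facet normal 0.855 -0.023 0.518
  outer loop
   vertex 5.0 4.1 2.7
   vertex 4.0 5.2 4.4
   vertex 5.4 1.0 1.9
  endloop
 endfacet
 facet normal 0.718 0.259 -0.646
  outer loop
   vertex 5.0 4.1 2.7
   vertex 5.4 1.0 1.9
   vertex 3.9 4.9 1.8
  endloop
 endfacet
 facet normal 0.643 0.758 -0.112
  outer loop
   vertex 5.0 4.1 2.7
   vertex 3.9 4.9 1.8
   vertex 4.0 5.2 4.4
  endloop
 endfacet
 facet normal 0.081 -0.095 0.992
  outer loop
   vertex 1.0 1.6 4.3
   vertex 4.0 5.2 4.4
   vertex 0.6 4.4 4.6
  endloop
 endfacet
 facet normal 0.150 -0.152 0.977
  outer loop
   vertex 1.0 1.6 4.3
   vertex 3.5 1.5 3.9
   vertex 4.0 5.2 4.4
  endloop
 endfacet
 facet normal -0.347 -0.149 0.926
  outer loop
   vertex 1.0 1.6 4.3
   vertex 0.6 4.4 4.6
   vertex 0.5 0.9 4.0
  endloop
 endfacet
 facet normal 0.122 -0.463 0.878
  outer loop
   vertex 1.0 1.6 4.3
   vertex 0.5 0.9 4.0
   vertex 3.5 1.5 3.9
  endloop
 endfacet
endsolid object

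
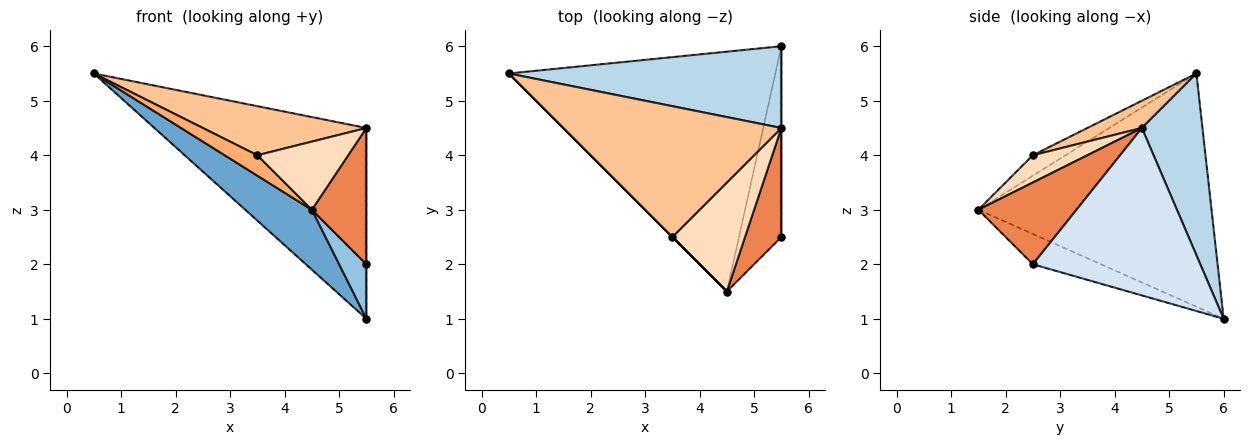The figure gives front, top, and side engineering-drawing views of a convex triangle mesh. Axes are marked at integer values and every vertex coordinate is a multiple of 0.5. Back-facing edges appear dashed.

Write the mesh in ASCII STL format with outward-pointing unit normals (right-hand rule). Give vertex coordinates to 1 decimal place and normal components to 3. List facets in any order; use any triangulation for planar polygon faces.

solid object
 facet normal -0.647 -0.185 -0.740
  outer loop
   vertex 4.5 1.5 3.0
   vertex 0.5 5.5 5.5
   vertex 5.5 6.0 1.0
  endloop
 endfacet
 facet normal -0.566 -0.226 -0.793
  outer loop
   vertex 4.5 1.5 3.0
   vertex 5.5 6.0 1.0
   vertex 5.5 2.5 2.0
  endloop
 endfacet
 facet normal 0.254 0.889 0.381
  outer loop
   vertex 5.5 4.5 4.5
   vertex 5.5 6.0 1.0
   vertex 0.5 5.5 5.5
  endloop
 endfacet
 facet normal 1.000 0.000 0.000
  outer loop
   vertex 5.5 4.5 4.5
   vertex 5.5 2.5 2.0
   vertex 5.5 6.0 1.0
  endloop
 endfacet
 facet normal 0.815 -0.453 0.362
  outer loop
   vertex 5.5 4.5 4.5
   vertex 4.5 1.5 3.0
   vertex 5.5 2.5 2.0
  endloop
 endfacet
 facet normal -0.707 -0.707 0.000
  outer loop
   vertex 3.5 2.5 4.0
   vertex 0.5 5.5 5.5
   vertex 4.5 1.5 3.0
  endloop
 endfacet
 facet normal 0.116 -0.349 0.930
  outer loop
   vertex 3.5 2.5 4.0
   vertex 5.5 4.5 4.5
   vertex 0.5 5.5 5.5
  endloop
 endfacet
 facet normal 0.303 -0.505 0.808
  outer loop
   vertex 3.5 2.5 4.0
   vertex 4.5 1.5 3.0
   vertex 5.5 4.5 4.5
  endloop
 endfacet
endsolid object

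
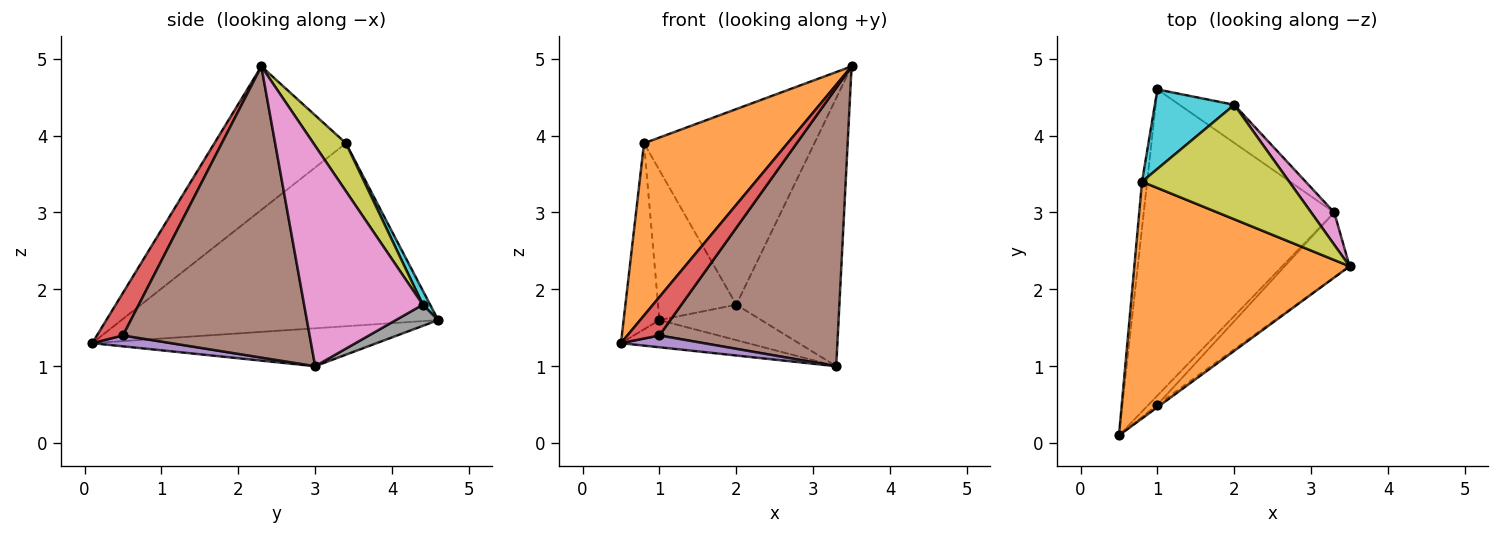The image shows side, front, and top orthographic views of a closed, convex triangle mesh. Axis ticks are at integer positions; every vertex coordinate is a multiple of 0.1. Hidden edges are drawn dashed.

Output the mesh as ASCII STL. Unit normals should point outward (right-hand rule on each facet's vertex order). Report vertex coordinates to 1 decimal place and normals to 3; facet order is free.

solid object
 facet normal -0.195 0.087 -0.977
  outer loop
   vertex 3.3 3.0 1.0
   vertex 0.5 0.1 1.3
   vertex 1.0 4.6 1.6
  endloop
 endfacet
 facet normal -0.475 -0.518 0.712
  outer loop
   vertex 0.8 3.4 3.9
   vertex 0.5 0.1 1.3
   vertex 3.5 2.3 4.9
  endloop
 endfacet
 facet normal -0.993 0.112 -0.028
  outer loop
   vertex 0.8 3.4 3.9
   vertex 1.0 4.6 1.6
   vertex 0.5 0.1 1.3
  endloop
 endfacet
 facet normal 0.630 -0.775 -0.052
  outer loop
   vertex 1.0 0.5 1.4
   vertex 3.5 2.3 4.9
   vertex 0.5 0.1 1.3
  endloop
 endfacet
 facet normal 0.603 -0.633 -0.486
  outer loop
   vertex 1.0 0.5 1.4
   vertex 0.5 0.1 1.3
   vertex 3.3 3.0 1.0
  endloop
 endfacet
 facet normal 0.714 -0.682 -0.159
  outer loop
   vertex 1.0 0.5 1.4
   vertex 3.3 3.0 1.0
   vertex 3.5 2.3 4.9
  endloop
 endfacet
 facet normal 0.753 0.654 0.079
  outer loop
   vertex 2.0 4.4 1.8
   vertex 3.5 2.3 4.9
   vertex 3.3 3.0 1.0
  endloop
 endfacet
 facet normal 0.272 0.655 -0.705
  outer loop
   vertex 2.0 4.4 1.8
   vertex 3.3 3.0 1.0
   vertex 1.0 4.6 1.6
  endloop
 endfacet
 facet normal 0.162 0.852 0.498
  outer loop
   vertex 2.0 4.4 1.8
   vertex 0.8 3.4 3.9
   vertex 3.5 2.3 4.9
  endloop
 endfacet
 facet normal 0.083 0.881 0.467
  outer loop
   vertex 2.0 4.4 1.8
   vertex 1.0 4.6 1.6
   vertex 0.8 3.4 3.9
  endloop
 endfacet
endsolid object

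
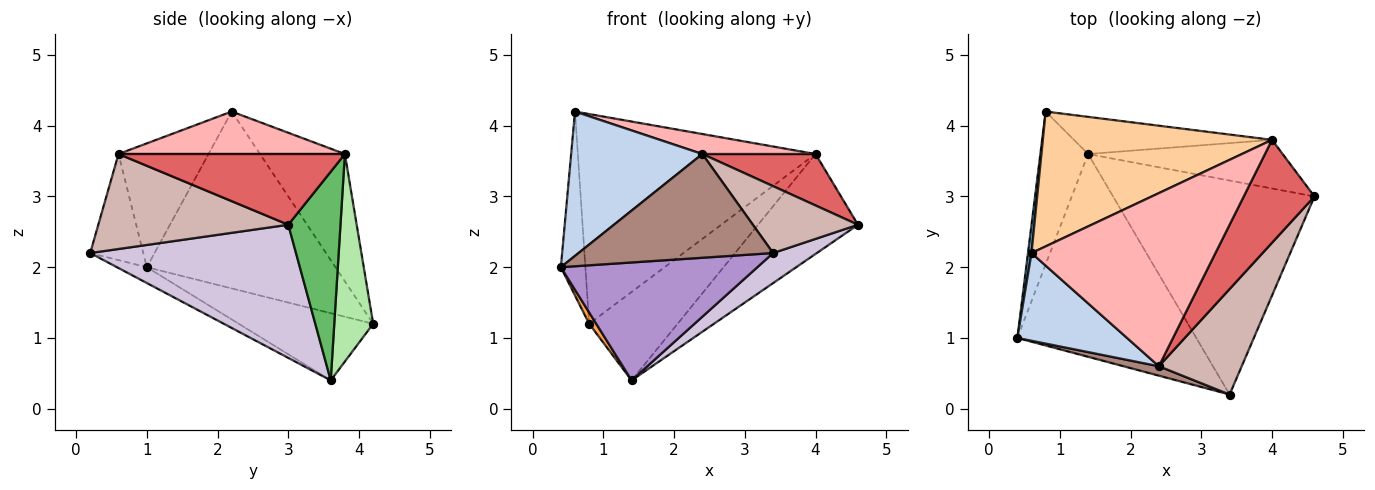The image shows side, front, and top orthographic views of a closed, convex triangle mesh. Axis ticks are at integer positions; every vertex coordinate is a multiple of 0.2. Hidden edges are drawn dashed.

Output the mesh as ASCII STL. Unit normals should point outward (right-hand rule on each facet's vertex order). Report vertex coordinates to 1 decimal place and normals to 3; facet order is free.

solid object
 facet normal -0.991 0.129 0.020
  outer loop
   vertex 0.6 2.2 4.2
   vertex 0.8 4.2 1.2
   vertex 0.4 1.0 2.0
  endloop
 endfacet
 facet normal -0.506 -0.737 0.448
  outer loop
   vertex 2.4 0.6 3.6
   vertex 0.6 2.2 4.2
   vertex 0.4 1.0 2.0
  endloop
 endfacet
 facet normal -0.814 -0.043 -0.579
  outer loop
   vertex 1.4 3.6 0.4
   vertex 0.4 1.0 2.0
   vertex 0.8 4.2 1.2
  endloop
 endfacet
 facet normal -0.288 0.806 0.518
  outer loop
   vertex 4.0 3.8 3.6
   vertex 0.8 4.2 1.2
   vertex 0.6 2.2 4.2
  endloop
 endfacet
 facet normal 0.425 0.814 -0.396
  outer loop
   vertex 4.0 3.8 3.6
   vertex 4.6 3.0 2.6
   vertex 1.4 3.6 0.4
  endloop
 endfacet
 facet normal 0.376 0.854 -0.359
  outer loop
   vertex 4.0 3.8 3.6
   vertex 1.4 3.6 0.4
   vertex 0.8 4.2 1.2
  endloop
 endfacet
 facet normal 0.667 -0.333 0.667
  outer loop
   vertex 4.0 3.8 3.6
   vertex 2.4 0.6 3.6
   vertex 4.6 3.0 2.6
  endloop
 endfacet
 facet normal 0.223 -0.112 0.968
  outer loop
   vertex 4.0 3.8 3.6
   vertex 0.6 2.2 4.2
   vertex 2.4 0.6 3.6
  endloop
 endfacet
 facet normal -0.076 -0.501 -0.862
  outer loop
   vertex 3.4 0.2 2.2
   vertex 0.4 1.0 2.0
   vertex 1.4 3.6 0.4
  endloop
 endfacet
 facet normal 0.548 -0.116 -0.828
  outer loop
   vertex 3.4 0.2 2.2
   vertex 1.4 3.6 0.4
   vertex 4.6 3.0 2.6
  endloop
 endfacet
 facet normal -0.262 -0.961 0.087
  outer loop
   vertex 3.4 0.2 2.2
   vertex 2.4 0.6 3.6
   vertex 0.4 1.0 2.0
  endloop
 endfacet
 facet normal 0.696 -0.385 0.607
  outer loop
   vertex 3.4 0.2 2.2
   vertex 4.6 3.0 2.6
   vertex 2.4 0.6 3.6
  endloop
 endfacet
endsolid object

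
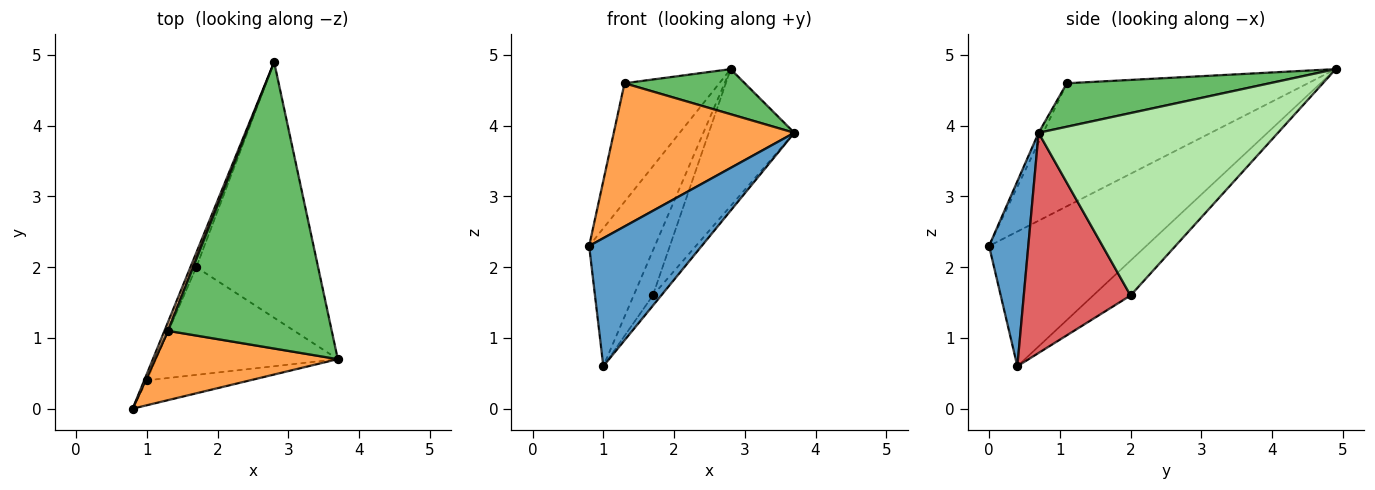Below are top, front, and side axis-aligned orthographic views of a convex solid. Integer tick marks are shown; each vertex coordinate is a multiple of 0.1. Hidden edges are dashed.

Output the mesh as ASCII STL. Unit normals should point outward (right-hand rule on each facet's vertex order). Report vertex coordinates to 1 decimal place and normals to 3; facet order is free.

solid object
 facet normal 0.324 -0.929 -0.180
  outer loop
   vertex 1.0 0.4 0.6
   vertex 3.7 0.7 3.9
   vertex 0.8 0.0 2.3
  endloop
 endfacet
 facet normal -0.922 0.386 -0.018
  outer loop
   vertex 1.0 0.4 0.6
   vertex 0.8 0.0 2.3
   vertex 2.8 4.9 4.8
  endloop
 endfacet
 facet normal -0.023 -0.900 0.435
  outer loop
   vertex 1.3 1.1 4.6
   vertex 0.8 0.0 2.3
   vertex 3.7 0.7 3.9
  endloop
 endfacet
 facet normal -0.930 0.366 0.027
  outer loop
   vertex 1.3 1.1 4.6
   vertex 2.8 4.9 4.8
   vertex 0.8 0.0 2.3
  endloop
 endfacet
 facet normal 0.254 -0.150 0.956
  outer loop
   vertex 1.3 1.1 4.6
   vertex 3.7 0.7 3.9
   vertex 2.8 4.9 4.8
  endloop
 endfacet
 facet normal 0.797 0.285 -0.532
  outer loop
   vertex 1.7 2.0 1.6
   vertex 2.8 4.9 4.8
   vertex 3.7 0.7 3.9
  endloop
 endfacet
 facet normal 0.770 0.060 -0.635
  outer loop
   vertex 1.7 2.0 1.6
   vertex 3.7 0.7 3.9
   vertex 1.0 0.4 0.6
  endloop
 endfacet
 facet normal -0.884 0.454 -0.108
  outer loop
   vertex 1.7 2.0 1.6
   vertex 1.0 0.4 0.6
   vertex 2.8 4.9 4.8
  endloop
 endfacet
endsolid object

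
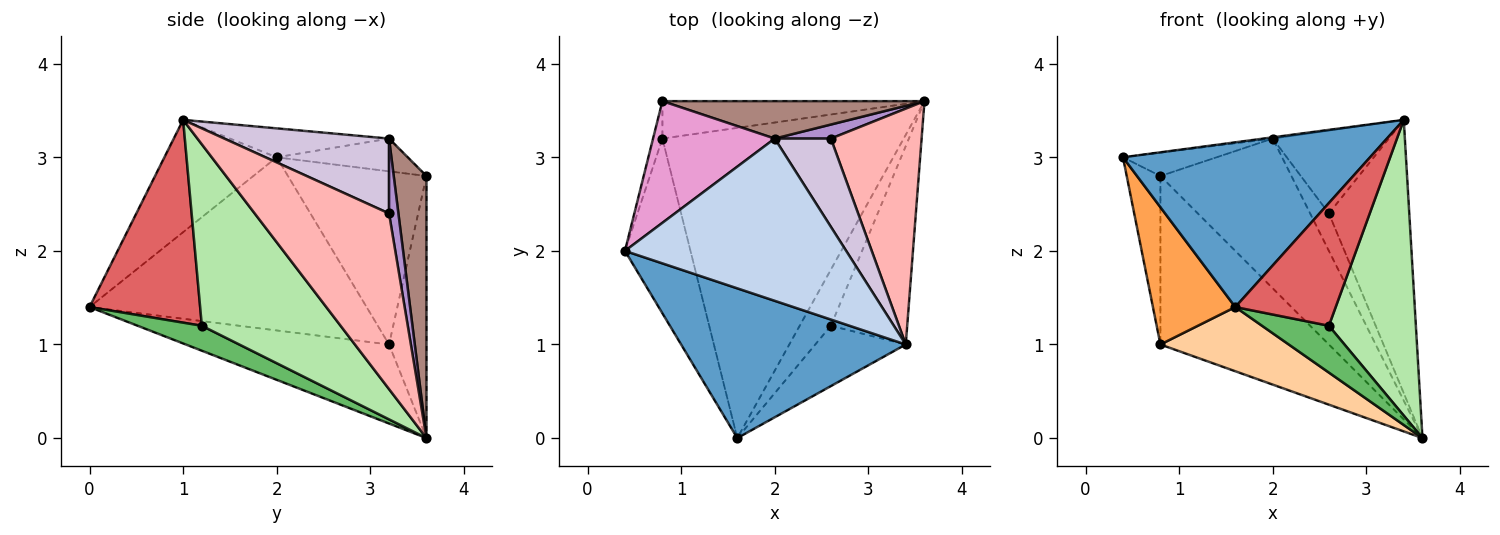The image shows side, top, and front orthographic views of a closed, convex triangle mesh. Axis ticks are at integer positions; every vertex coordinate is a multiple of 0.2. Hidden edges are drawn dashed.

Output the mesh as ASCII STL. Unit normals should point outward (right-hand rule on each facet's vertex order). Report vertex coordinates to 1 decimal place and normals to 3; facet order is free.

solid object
 facet normal -0.319 -0.701 0.638
  outer loop
   vertex 3.4 1.0 3.4
   vertex 0.4 2.0 3.0
   vertex 1.6 0.0 1.4
  endloop
 endfacet
 facet normal -0.130 0.008 0.992
  outer loop
   vertex 2.0 3.2 3.2
   vertex 0.4 2.0 3.0
   vertex 3.4 1.0 3.4
  endloop
 endfacet
 facet normal -0.901 -0.268 -0.341
  outer loop
   vertex 0.8 3.2 1.0
   vertex 1.6 0.0 1.4
   vertex 0.4 2.0 3.0
  endloop
 endfacet
 facet normal -0.305 -0.193 -0.932
  outer loop
   vertex 0.8 3.2 1.0
   vertex 3.6 3.6 0.0
   vertex 1.6 0.0 1.4
  endloop
 endfacet
 facet normal 0.524 -0.545 -0.654
  outer loop
   vertex 2.6 1.2 1.2
   vertex 1.6 0.0 1.4
   vertex 3.6 3.6 0.0
  endloop
 endfacet
 facet normal 0.798 -0.500 -0.336
  outer loop
   vertex 2.6 1.2 1.2
   vertex 3.6 3.6 0.0
   vertex 3.4 1.0 3.4
  endloop
 endfacet
 facet normal 0.703 -0.638 -0.314
  outer loop
   vertex 2.6 1.2 1.2
   vertex 3.4 1.0 3.4
   vertex 1.6 0.0 1.4
  endloop
 endfacet
 facet normal 0.785 0.469 0.405
  outer loop
   vertex 2.6 3.2 2.4
   vertex 3.4 1.0 3.4
   vertex 3.6 3.6 0.0
  endloop
 endfacet
 facet normal 0.424 0.848 0.318
  outer loop
   vertex 2.6 3.2 2.4
   vertex 3.6 3.6 0.0
   vertex 2.0 3.2 3.2
  endloop
 endfacet
 facet normal 0.697 0.491 0.523
  outer loop
   vertex 2.6 3.2 2.4
   vertex 2.0 3.2 3.2
   vertex 3.4 1.0 3.4
  endloop
 endfacet
 facet normal 0.236 0.943 0.236
  outer loop
   vertex 0.8 3.6 2.8
   vertex 2.0 3.2 3.2
   vertex 3.6 3.6 0.0
  endloop
 endfacet
 facet normal -0.212 0.954 -0.212
  outer loop
   vertex 0.8 3.6 2.8
   vertex 3.6 3.6 0.0
   vertex 0.8 3.2 1.0
  endloop
 endfacet
 facet normal -0.256 0.183 0.949
  outer loop
   vertex 0.8 3.6 2.8
   vertex 0.4 2.0 3.0
   vertex 2.0 3.2 3.2
  endloop
 endfacet
 facet normal -0.970 0.236 -0.052
  outer loop
   vertex 0.8 3.6 2.8
   vertex 0.8 3.2 1.0
   vertex 0.4 2.0 3.0
  endloop
 endfacet
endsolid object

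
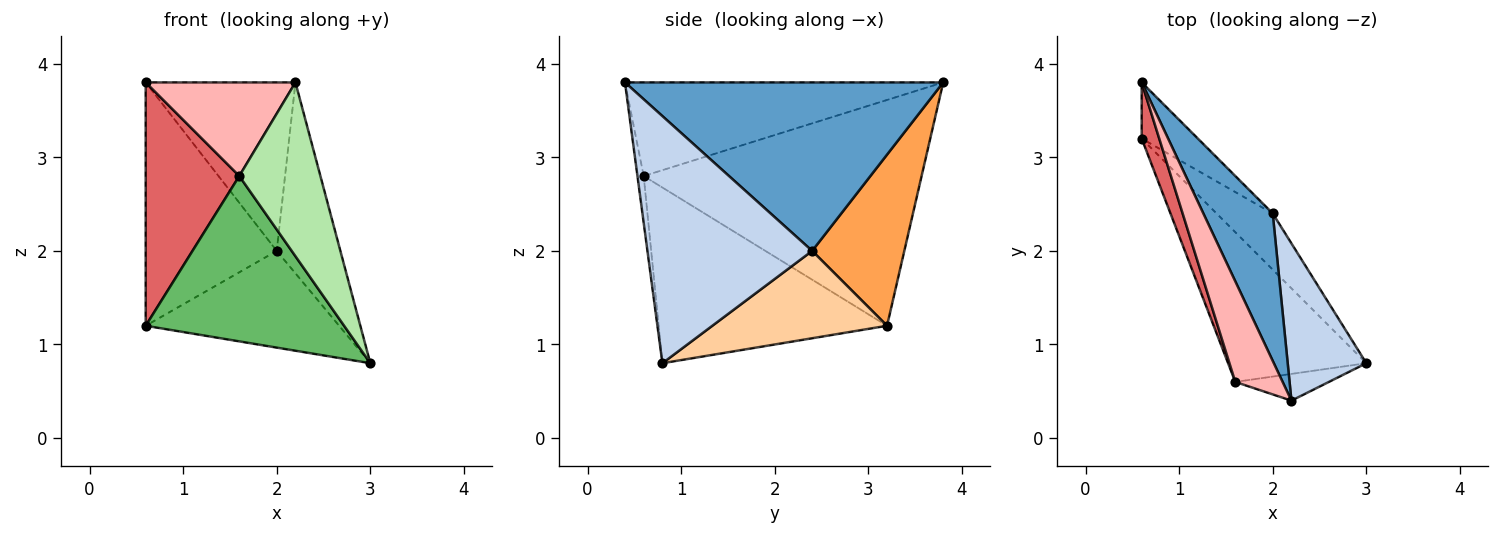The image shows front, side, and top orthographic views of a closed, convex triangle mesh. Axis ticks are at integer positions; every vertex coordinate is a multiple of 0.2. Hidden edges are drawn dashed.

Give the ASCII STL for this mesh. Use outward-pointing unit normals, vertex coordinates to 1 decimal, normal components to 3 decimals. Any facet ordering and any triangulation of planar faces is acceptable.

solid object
 facet normal 0.848 0.399 0.349
  outer loop
   vertex 2.0 2.4 2.0
   vertex 0.6 3.8 3.8
   vertex 2.2 0.4 3.8
  endloop
 endfacet
 facet normal 0.894 0.346 0.285
  outer loop
   vertex 2.0 2.4 2.0
   vertex 2.2 0.4 3.8
   vertex 3.0 0.8 0.8
  endloop
 endfacet
 facet normal 0.565 0.804 -0.185
  outer loop
   vertex 2.0 2.4 2.0
   vertex 0.6 3.2 1.2
   vertex 0.6 3.8 3.8
  endloop
 endfacet
 facet normal 0.616 0.682 -0.396
  outer loop
   vertex 2.0 2.4 2.0
   vertex 3.0 0.8 0.8
   vertex 0.6 3.2 1.2
  endloop
 endfacet
 facet normal -0.649 -0.564 -0.511
  outer loop
   vertex 1.6 0.6 2.8
   vertex 0.6 3.2 1.2
   vertex 3.0 0.8 0.8
  endloop
 endfacet
 facet normal -0.076 -0.986 -0.152
  outer loop
   vertex 1.6 0.6 2.8
   vertex 3.0 0.8 0.8
   vertex 2.2 0.4 3.8
  endloop
 endfacet
 facet normal -0.945 -0.318 0.073
  outer loop
   vertex 1.6 0.6 2.8
   vertex 0.6 3.8 3.8
   vertex 0.6 3.2 1.2
  endloop
 endfacet
 facet normal -0.823 -0.387 0.416
  outer loop
   vertex 1.6 0.6 2.8
   vertex 2.2 0.4 3.8
   vertex 0.6 3.8 3.8
  endloop
 endfacet
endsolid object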